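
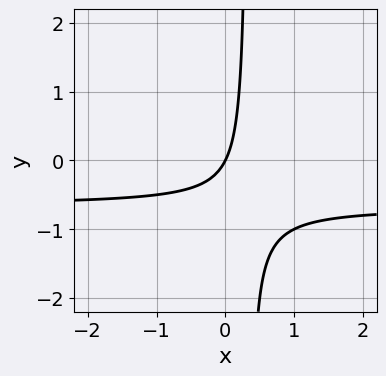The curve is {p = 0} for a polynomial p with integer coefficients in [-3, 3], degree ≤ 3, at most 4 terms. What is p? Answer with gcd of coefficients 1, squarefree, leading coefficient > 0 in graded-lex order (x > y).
3*x*y + 2*x - y

The degree is 2 — the shape is more complex than any degree-1 curve.
From the visible intercepts: it crosses the x-axis at the gridline x = 0; it meets the y-axis at y = 0 (among the integer gridlines).
Together with the visible shape, these determine p as stated.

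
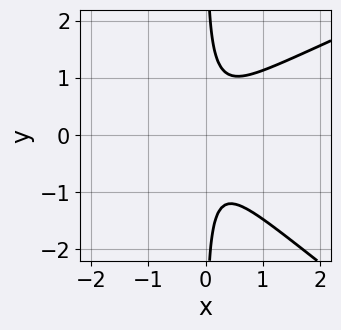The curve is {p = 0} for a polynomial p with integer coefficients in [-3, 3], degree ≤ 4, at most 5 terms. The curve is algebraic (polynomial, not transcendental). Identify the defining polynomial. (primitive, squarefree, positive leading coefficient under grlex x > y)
First, deg p = 3. The shape is more complex than any degree-2 curve.
Then, against the integer gridlines: it misses every integer gridline on the y-axis; the curve avoids every integer x-axis point in the box.
Finally, matching integer coefficients to the picture gives p.

x^3 - x^2*y - 3*x*y^2 + 3*x^2 + 1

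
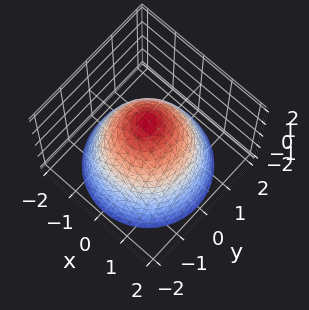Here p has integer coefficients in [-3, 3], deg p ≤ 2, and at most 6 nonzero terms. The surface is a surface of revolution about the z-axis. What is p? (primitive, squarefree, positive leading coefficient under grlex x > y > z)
(a) deg p = 2. No degree-1 surface has this shape.
(b) Symmetry: the z-axis is an axis of rotation, so x and y enter only as x² + y².
(c) Against the integer gridlines: a circular section at z = 1 has radius between 0 and 1.
(d) The integer polynomial consistent with all of this is the stated p.

2*x^2 + 2*y^2 + 2*z - 3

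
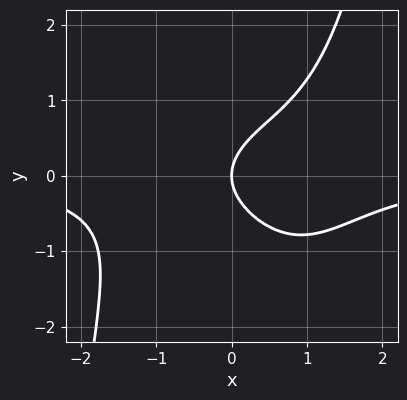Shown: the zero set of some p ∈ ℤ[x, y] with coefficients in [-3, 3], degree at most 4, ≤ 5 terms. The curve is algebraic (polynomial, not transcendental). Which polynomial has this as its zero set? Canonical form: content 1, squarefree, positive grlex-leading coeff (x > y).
1. The degree is 4 — the shape is more complex than any degree-3 curve.
2. From the visible intercepts: one y-axis crossing is at y = 0; it crosses the x-axis at the gridline x = 0.
3. Putting this together gives p.

x^3*y - 2*y^2 + 2*x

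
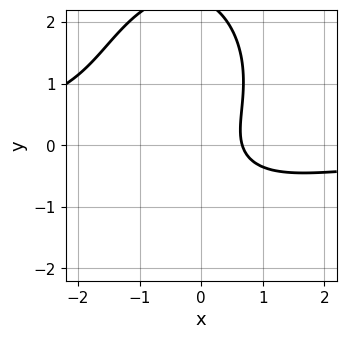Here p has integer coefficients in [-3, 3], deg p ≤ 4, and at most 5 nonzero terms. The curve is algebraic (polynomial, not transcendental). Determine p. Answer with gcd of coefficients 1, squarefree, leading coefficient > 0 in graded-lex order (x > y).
2*x^2*y + y^3 - 2*y^2 + 3*x - 2

First, degree: no degree-2 curve has this shape, so deg p = 3.
Next, against the integer gridlines: the curve avoids every integer y-axis point in the box.
Finally, putting this together gives p.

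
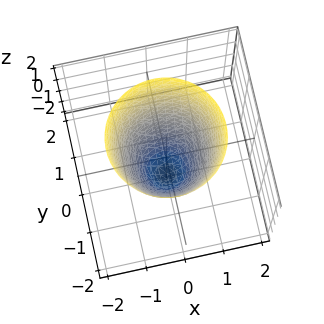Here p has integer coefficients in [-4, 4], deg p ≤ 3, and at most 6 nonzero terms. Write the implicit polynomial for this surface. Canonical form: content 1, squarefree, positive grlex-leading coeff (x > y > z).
2*x^2 + 2*y^2 - z - 2

(a) The degree is 2 — a generic line meets the surface in up to 2 points.
(b) Symmetries: the surface is invariant under rotation about z: p = q(x² + y², z).
(c) From the axis intercepts and sections: the y-axis gridline crossings are at y ∈ {-1, 1}; among the integer gridlines, it crosses the x-axis at x ∈ {-1, 1}; it crosses the z-axis at the gridline z = -2.
(d) These observations pin down the coefficients.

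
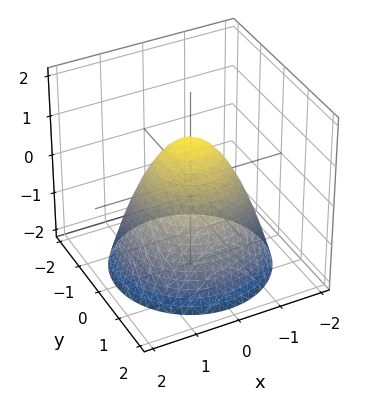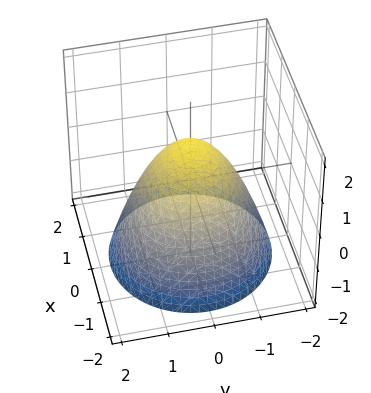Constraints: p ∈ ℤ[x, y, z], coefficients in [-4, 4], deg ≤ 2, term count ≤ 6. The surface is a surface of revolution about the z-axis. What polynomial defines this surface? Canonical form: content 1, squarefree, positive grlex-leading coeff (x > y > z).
deg p = 2. A generic line meets the surface in up to 2 points.
Symmetry: every cross-section ⟂ z is a circle, so x, y appear only via x² + y².
Observable constraints: the y-axis gridline crossings are at y ∈ {-1, 1}; the x-axis gridline crossings are at x ∈ {-1, 1}.
Solving for integer coefficients yields p as stated. Check: (0, 0, 1) on the z-axis lies on the surface, and p(0, 0, 1) = 0. ✓

x^2 + y^2 + z - 1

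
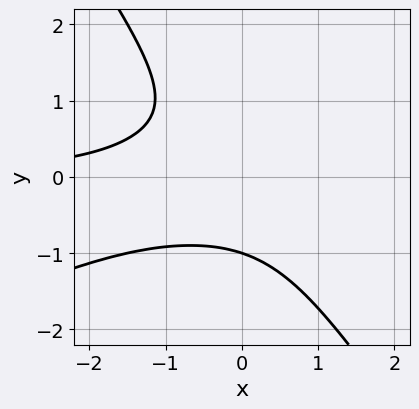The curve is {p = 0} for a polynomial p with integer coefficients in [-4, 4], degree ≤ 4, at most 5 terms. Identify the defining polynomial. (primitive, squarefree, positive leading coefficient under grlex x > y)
First, deg p = 3. The shape is more complex than any degree-2 curve.
Next, from the axis intercepts and sections: one y-axis crossing is at y = -1; no x-intercept at any integer in the box.
Finally, assembling these constraints gives the stated polynomial.

2*x^2*y - 3*x*y^2 - 3*y^3 - 3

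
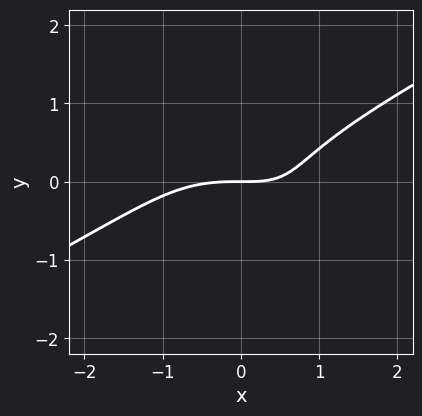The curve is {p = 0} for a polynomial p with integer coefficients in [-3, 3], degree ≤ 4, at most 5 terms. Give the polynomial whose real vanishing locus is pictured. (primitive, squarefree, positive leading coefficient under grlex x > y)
x^3 - 2*x*y^2 - 3*y^3 + 2*x*y - 3*y

Degree: the shape is more complex than any degree-2 curve, so deg p = 3.
Against the integer gridlines: it meets the x-axis at x = 0 (among the integer gridlines); it crosses the y-axis at the gridline y = 0.
Together with the visible shape, these determine p as stated.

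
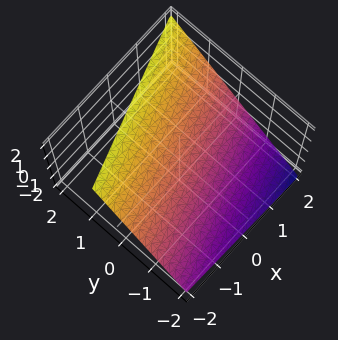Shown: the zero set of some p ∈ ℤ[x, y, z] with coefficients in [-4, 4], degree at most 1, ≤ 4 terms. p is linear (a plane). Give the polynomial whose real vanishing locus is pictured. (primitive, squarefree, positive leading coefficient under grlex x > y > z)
x - 3*y + 3*z - 2

(a) The degree is 1 — every cross-section is a straight line — this is a plane.
(b) From the visible intercepts: it meets the x-axis at x = 2 (among the integer gridlines).
(c) Matching integer coefficients to the picture gives p.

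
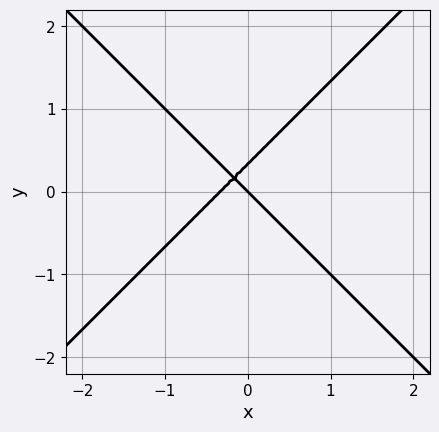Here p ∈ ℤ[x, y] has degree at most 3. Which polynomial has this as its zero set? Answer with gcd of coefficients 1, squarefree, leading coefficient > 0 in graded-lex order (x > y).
First, deg p = 2. The shape is more complex than any degree-1 curve.
Then, against the integer gridlines: it meets the x-axis at x = 0 (among the integer gridlines); it meets the y-axis at y = 0 (among the integer gridlines).
Finally, the integer polynomial consistent with all of this is the stated p.

3*x^2 - 3*y^2 + x + y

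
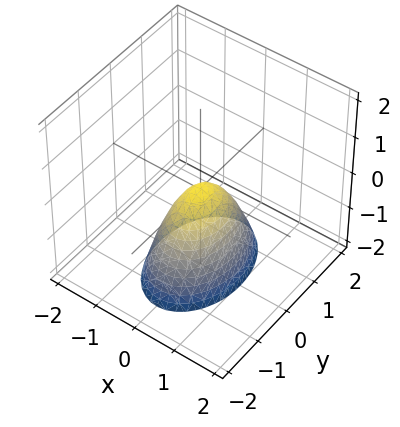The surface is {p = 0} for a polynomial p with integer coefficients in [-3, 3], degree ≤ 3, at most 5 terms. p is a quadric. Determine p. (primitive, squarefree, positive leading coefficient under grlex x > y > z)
First, the degree is 2 — a single bowl opening along one axis; a quadric.
Then, symmetries: mirror symmetry x ↦ −x ⇒ only even powers of x; the y ↦ −y reflection is a symmetry, so y appears only in even powers.
Then, reading off the gridlines: it meets the y-axis at y = 0 (among the integer gridlines); it meets the x-axis at x = 0 (among the integer gridlines).
Finally, the integer polynomial consistent with all of this is the stated p.

2*x^2 + y^2 + z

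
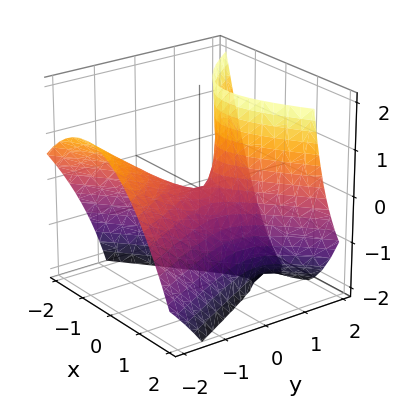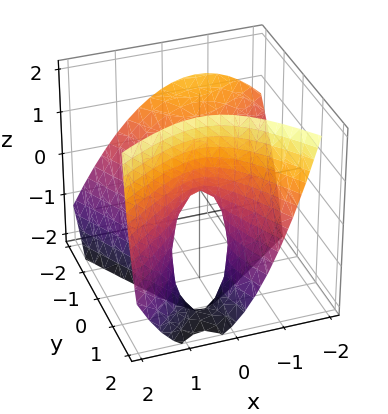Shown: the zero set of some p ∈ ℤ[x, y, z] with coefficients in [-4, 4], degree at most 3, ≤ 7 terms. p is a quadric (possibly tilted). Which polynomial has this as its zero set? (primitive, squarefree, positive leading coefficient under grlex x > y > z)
3*x^2 - 2*x*y - 2*y^2 - 3*y*z + 2*z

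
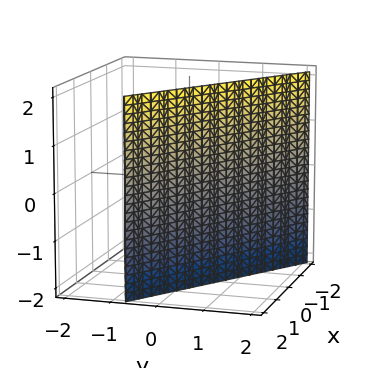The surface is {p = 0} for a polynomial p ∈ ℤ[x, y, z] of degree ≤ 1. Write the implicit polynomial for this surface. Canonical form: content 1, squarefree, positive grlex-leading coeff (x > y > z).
2*x + 3*y - 2

First, deg p = 1.
Then, from the axis intercepts and sections: it meets the x-axis at x = 1 (among the integer gridlines); the surface avoids every integer z-axis point in the box.
Finally, putting this together gives p.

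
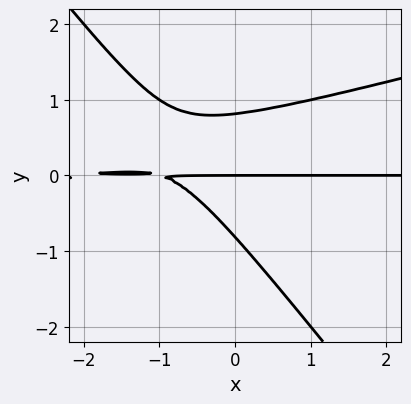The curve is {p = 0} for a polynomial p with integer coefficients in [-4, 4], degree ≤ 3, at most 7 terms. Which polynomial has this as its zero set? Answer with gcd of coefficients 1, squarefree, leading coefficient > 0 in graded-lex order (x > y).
x^2*y - 3*x*y^2 - 3*y^3 + 3*x*y + 2*y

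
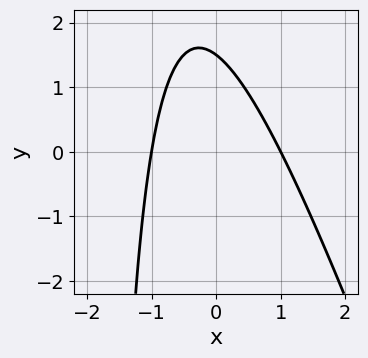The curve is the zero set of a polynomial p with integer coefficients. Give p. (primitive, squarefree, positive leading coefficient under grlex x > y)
3*x^2 + x*y + 2*y - 3

(a) The degree is 2 — the shape is more complex than any degree-1 curve.
(b) Against the integer gridlines: the x-axis gridline crossings are at x ∈ {-1, 1}.
(c) The integer polynomial consistent with all of this is the stated p.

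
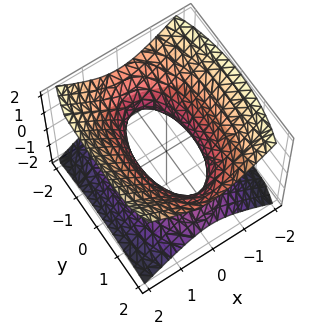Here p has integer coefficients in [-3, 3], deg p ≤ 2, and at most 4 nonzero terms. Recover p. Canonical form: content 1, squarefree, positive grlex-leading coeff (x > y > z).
3*x^2 + y^2 - 3*z^2 - 2

deg p = 2. An hourglass — one-sheet hyperboloid; a quadric.
Symmetries: mirror symmetry y ↦ −y ⇒ only even powers of y; the z ↦ −z reflection is a symmetry, so z appears only in even powers; the x ↦ −x reflection is a symmetry, so x appears only in even powers.
Against the integer gridlines: it misses every integer gridline on the z-axis.
Matching integer coefficients to the picture gives p.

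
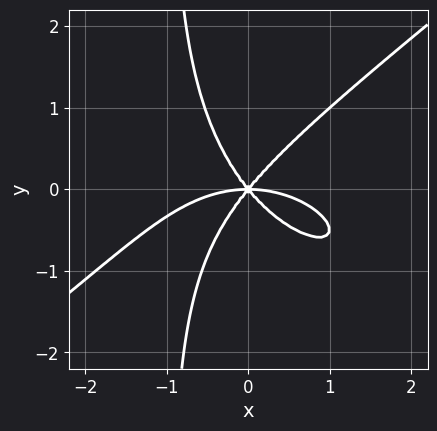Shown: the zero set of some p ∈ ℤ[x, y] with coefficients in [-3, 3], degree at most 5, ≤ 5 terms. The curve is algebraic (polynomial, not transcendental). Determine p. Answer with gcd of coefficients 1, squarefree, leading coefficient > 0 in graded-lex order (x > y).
x^4 - 2*x*y^3 + 3*x^2*y - 2*y^3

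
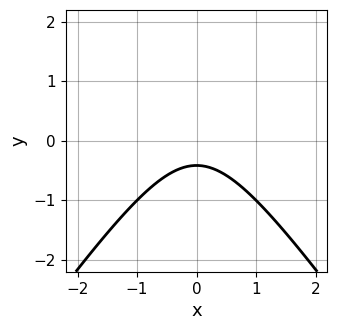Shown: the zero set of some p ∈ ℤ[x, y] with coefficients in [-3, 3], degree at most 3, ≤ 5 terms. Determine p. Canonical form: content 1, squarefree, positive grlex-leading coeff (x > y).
2*x^2 - y^2 + 2*y + 1

(a) Degree: the shape is more complex than any degree-1 curve, so deg p = 2.
(b) Symmetries: the x ↦ −x reflection is a symmetry, so x appears only in even powers.
(c) Against the integer gridlines: it misses every integer gridline on the x-axis.
(d) Together with the visible shape, these determine p as stated.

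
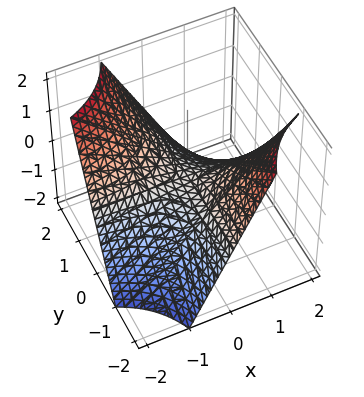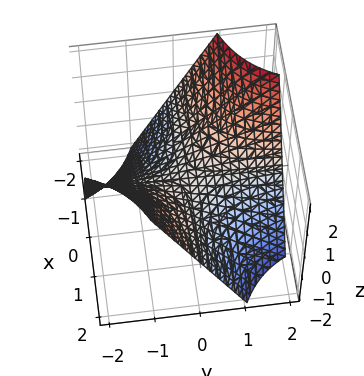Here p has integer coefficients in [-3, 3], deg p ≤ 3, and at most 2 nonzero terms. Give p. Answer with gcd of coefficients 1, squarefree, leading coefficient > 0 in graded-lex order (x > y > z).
x*y + z

(a) Degree: a saddle surface; a quadric, so deg p = 2.
(b) From the visible intercepts: every point of the x-axis in the box is on the surface; one z-axis crossing is at z = 0; the visible y-axis segment lies entirely on the surface.
(c) Putting this together gives p.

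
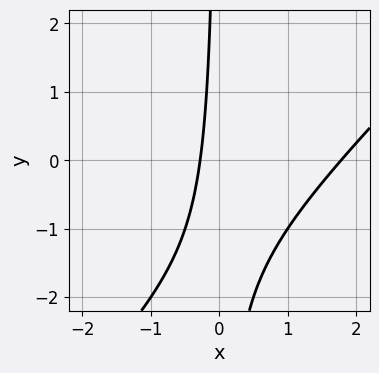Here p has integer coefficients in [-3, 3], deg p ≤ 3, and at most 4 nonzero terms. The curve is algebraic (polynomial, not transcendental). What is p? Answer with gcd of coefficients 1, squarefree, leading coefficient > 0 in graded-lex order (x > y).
First, degree: the shape is more complex than any degree-1 curve, so deg p = 2.
Then, reading off the gridlines: it misses every integer gridline on the y-axis.
Finally, fitting integer coefficients to these (and the overall shape) gives p.

2*x^2 - 2*x*y - 3*x - 1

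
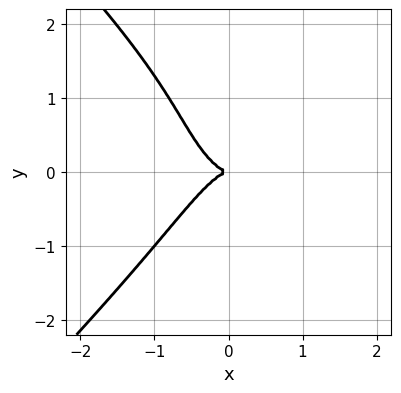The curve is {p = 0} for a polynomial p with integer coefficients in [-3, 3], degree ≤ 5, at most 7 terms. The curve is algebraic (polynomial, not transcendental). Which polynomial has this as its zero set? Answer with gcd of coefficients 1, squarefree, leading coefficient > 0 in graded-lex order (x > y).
x^4 - y^4 - 3*x^3 + y^3 - 2*y^2

deg p = 4. The shape is more complex than any degree-3 curve.
From the axis intercepts and sections: it meets the y-axis at y = 0 (among the integer gridlines); it meets the x-axis at x = 0 (among the integer gridlines).
These observations pin down the coefficients.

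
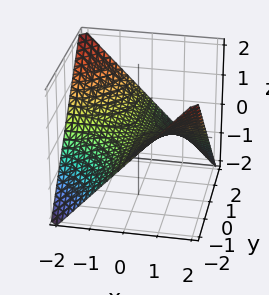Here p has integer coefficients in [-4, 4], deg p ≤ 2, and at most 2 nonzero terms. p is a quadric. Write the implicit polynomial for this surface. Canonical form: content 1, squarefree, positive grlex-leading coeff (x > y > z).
The degree is 2 — a hyperbolic paraboloid; a quadric.
From the axis intercepts and sections: it crosses the z-axis at the gridline z = 0; every point of the y-axis in the box is on the surface.
Putting this together gives p. Check: (2, 0, 0) on the x-axis lies on the surface, and p(2, 0, 0) = 0. ✓

x*y + 2*z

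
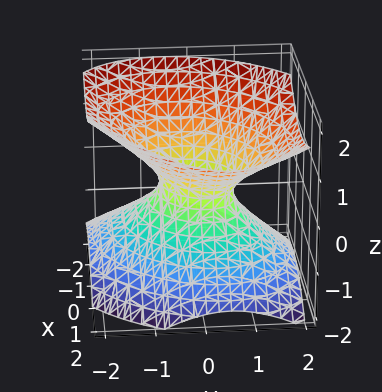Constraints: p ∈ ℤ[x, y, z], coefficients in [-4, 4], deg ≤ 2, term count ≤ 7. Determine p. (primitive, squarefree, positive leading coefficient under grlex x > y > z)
2*x^2 - x*y - x*z + 2*y^2 - 3*z^2 - 1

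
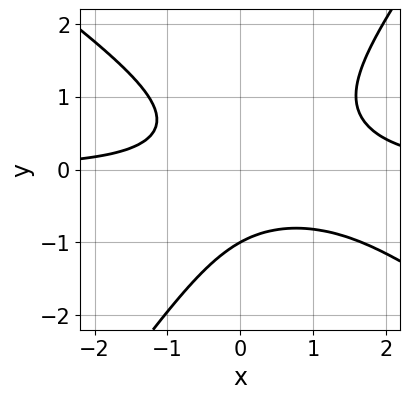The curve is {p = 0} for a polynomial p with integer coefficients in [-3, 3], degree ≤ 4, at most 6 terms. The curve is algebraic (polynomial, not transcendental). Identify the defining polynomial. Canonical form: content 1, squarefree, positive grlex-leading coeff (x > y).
3*x^2*y + 2*x*y^2 - 3*y^3 - 3*x*y - 3

First, degree: the shape is more complex than any degree-2 curve, so deg p = 3.
Next, observable constraints: one y-axis crossing is at y = -1; the curve avoids every integer x-axis point in the box.
Finally, putting this together gives p.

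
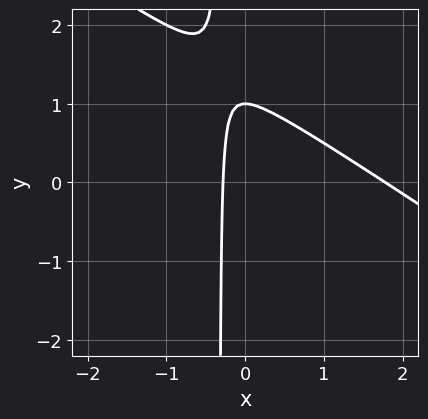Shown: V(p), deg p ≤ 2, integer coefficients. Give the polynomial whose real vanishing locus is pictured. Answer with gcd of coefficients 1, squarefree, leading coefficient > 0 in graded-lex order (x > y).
2*x^2 + 3*x*y - 3*x + y - 1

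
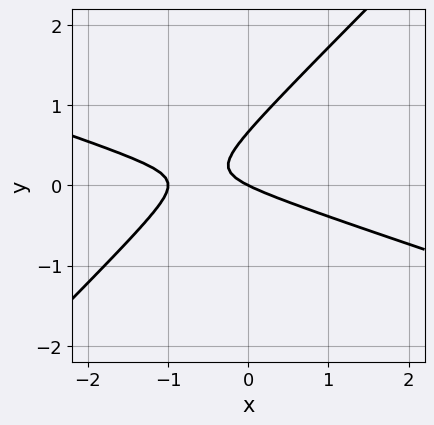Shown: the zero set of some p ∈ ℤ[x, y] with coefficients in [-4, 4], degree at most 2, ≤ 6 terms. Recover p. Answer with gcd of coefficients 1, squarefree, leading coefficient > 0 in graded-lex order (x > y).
x^2 + 2*x*y - 3*y^2 + x + 2*y

(a) deg p = 2.
(b) Observable constraints: one y-axis crossing is at y = 0; among the integer gridlines, it crosses the x-axis at x ∈ {-1, 0}.
(c) These observations pin down the coefficients.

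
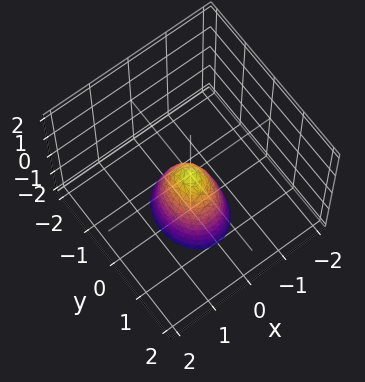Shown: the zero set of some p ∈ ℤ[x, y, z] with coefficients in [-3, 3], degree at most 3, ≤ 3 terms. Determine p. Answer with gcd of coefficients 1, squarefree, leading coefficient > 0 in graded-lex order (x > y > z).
(a) Degree: a single bowl opening along one axis; a quadric, so deg p = 2.
(b) Symmetries: mirror symmetry x ↦ −x ⇒ only even powers of x; it's symmetric under y → −y, forcing even powers of y.
(c) Observable constraints: one y-axis crossing is at y = 0; one z-axis crossing is at z = 0.
(d) Solving for integer coefficients yields p as stated.

3*x^2 + 2*y^2 + z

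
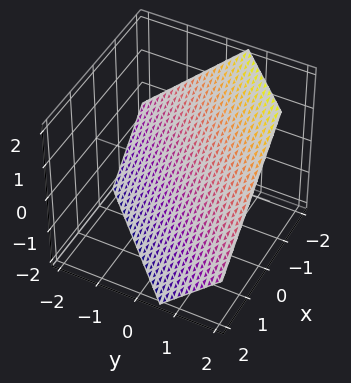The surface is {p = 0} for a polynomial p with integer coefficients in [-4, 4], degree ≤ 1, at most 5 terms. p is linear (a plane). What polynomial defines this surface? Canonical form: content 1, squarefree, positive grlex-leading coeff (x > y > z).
1. deg p = 1. Every cross-section is a straight line — this is a plane.
2. The integer polynomial consistent with all of this is the stated p.

3*x - 3*y + 3*z + 2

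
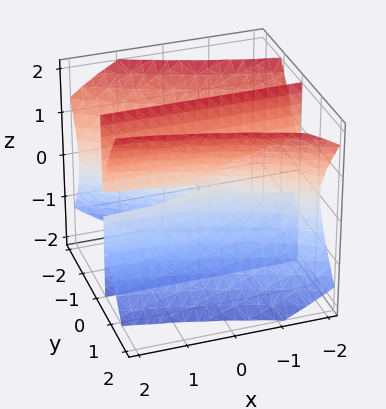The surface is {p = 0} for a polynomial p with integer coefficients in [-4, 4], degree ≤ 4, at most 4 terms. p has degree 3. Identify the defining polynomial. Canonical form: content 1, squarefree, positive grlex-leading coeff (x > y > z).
2*x*y^2 + 3*y^3 - 2*y*z^2 + y^2

First, degree: no degree-2 surface has this shape, so deg p = 3.
Then, against the integer gridlines: every point of the z-axis in the box is on the surface; every point of the x-axis in the box is on the surface.
Finally, these observations pin down the coefficients.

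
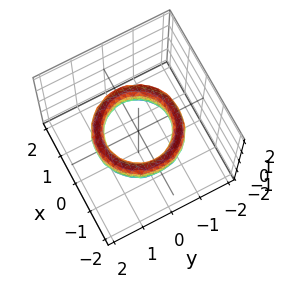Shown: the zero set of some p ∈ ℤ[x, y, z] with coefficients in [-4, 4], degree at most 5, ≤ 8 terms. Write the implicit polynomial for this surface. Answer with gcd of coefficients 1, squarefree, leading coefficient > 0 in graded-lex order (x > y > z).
First, deg p = 4. A generic line meets the surface in up to 4 points.
Then, by symmetry, the z-axis is an axis of rotation, so x and y enter only as x² + y².
Then, from the axis intercepts and sections: the y-axis gridline crossings are at y ∈ {-1, 1}; no z-intercept at any integer in the box; a circular section at z = 0 has radius exactly 1.
Finally, fitting integer coefficients to these (and the overall shape) gives p. Check: (1, 0, 0) on the x-axis lies on the surface, and p(1, 0, 0) = 0. ✓

x^4 + 2*x^2*y^2 + y^4 - 3*x^2 - 3*y^2 + z^2 + 2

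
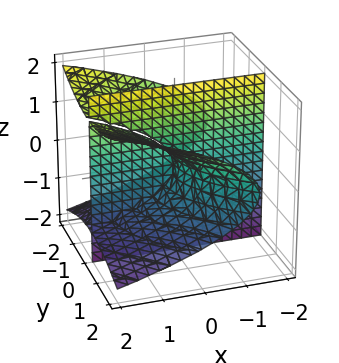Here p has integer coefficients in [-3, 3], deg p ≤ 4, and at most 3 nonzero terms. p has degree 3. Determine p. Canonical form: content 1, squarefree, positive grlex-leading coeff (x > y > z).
First, the picture has 2 separate pieces. They look like related sheets of one shape, so recover p as a whole.
Then, the degree is 3 — the shape is more complex than any degree-2 surface.
Then, reading off the gridlines: the visible z-axis segment lies entirely on the surface; one y-axis crossing is at y = 0; the visible x-axis segment lies entirely on the surface.
Finally, the integer polynomial consistent with all of this is the stated p.

y^3 - 3*y*z^2 + 3*x*y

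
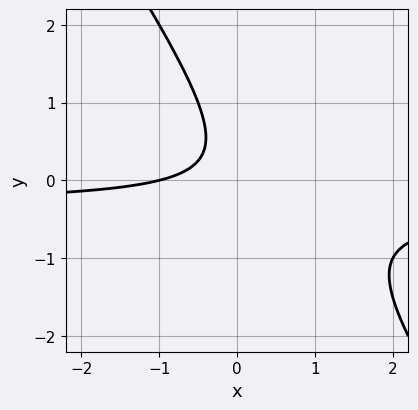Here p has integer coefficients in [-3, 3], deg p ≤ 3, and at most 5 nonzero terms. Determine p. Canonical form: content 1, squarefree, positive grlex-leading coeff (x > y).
3*x*y + 2*y^2 + x - y + 1

(a) Degree: no degree-1 curve has this shape, so deg p = 2.
(b) Against the integer gridlines: it crosses the x-axis at the gridline x = -1; no y-intercept at any integer in the box.
(c) Together with the visible shape, these determine p as stated.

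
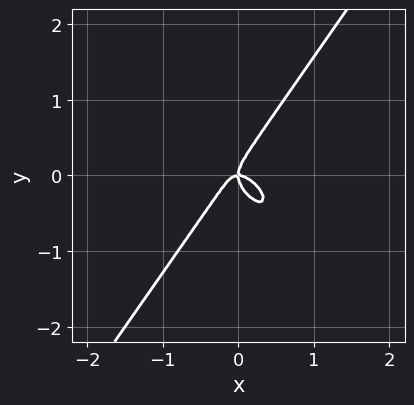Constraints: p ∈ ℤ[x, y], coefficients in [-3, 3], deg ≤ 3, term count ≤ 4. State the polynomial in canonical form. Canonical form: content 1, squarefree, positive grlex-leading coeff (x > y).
(a) Degree: a generic line meets the curve in up to 3 points, so deg p = 3.
(b) Checking where it meets the axes: it meets the y-axis at y = 0 (among the integer gridlines); it crosses the x-axis at the gridline x = 0.
(c) Together with the visible shape, these determine p as stated.

3*x^3 + 2*x^2*y - 2*y^3 + x*y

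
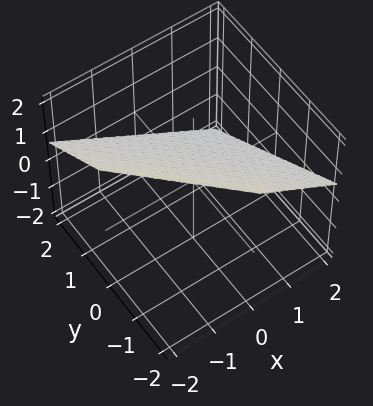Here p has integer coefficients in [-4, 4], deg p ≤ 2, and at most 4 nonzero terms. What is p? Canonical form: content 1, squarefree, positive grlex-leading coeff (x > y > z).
1. The degree is 1 — the surface is flat (a plane).
2. From the axis intercepts and sections: one x-axis crossing is at x = 1; it meets the y-axis at y = 1 (among the integer gridlines).
3. Assembling these constraints gives the stated polynomial.

2*x + 2*y + 3*z - 2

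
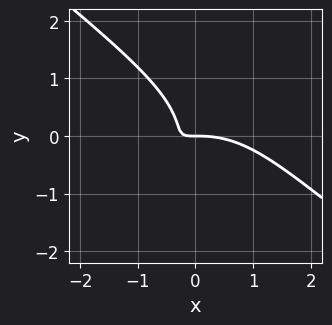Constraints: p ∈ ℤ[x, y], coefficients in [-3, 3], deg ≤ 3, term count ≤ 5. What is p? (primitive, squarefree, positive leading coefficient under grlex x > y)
x^3 + 2*y^3 + 3*x*y + y

First, degree: a generic line meets the curve in up to 3 points, so deg p = 3.
Next, from the axis intercepts and sections: it meets the y-axis at y = 0 (among the integer gridlines); it meets the x-axis at x = 0 (among the integer gridlines).
Finally, matching integer coefficients to the picture gives p.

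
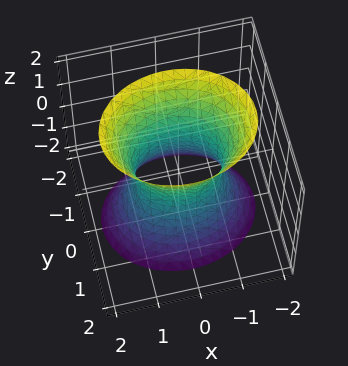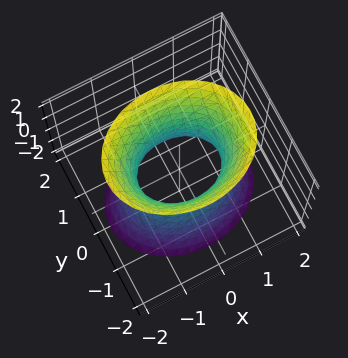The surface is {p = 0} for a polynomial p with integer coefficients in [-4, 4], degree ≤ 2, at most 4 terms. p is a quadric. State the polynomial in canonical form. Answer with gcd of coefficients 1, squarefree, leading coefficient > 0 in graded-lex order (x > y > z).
2*x^2 + 3*y^2 - z^2 - 2

(a) Degree: an hourglass — one-sheet hyperboloid; a quadric, so deg p = 2.
(b) Symmetries: mirror symmetry x ↦ −x ⇒ only even powers of x; the z ↦ −z reflection is a symmetry, so z appears only in even powers; the y ↦ −y reflection is a symmetry, so y appears only in even powers.
(c) From the axis intercepts and sections: the x-axis gridline crossings are at x ∈ {-1, 1}; the surface avoids every integer z-axis point in the box.
(d) Putting this together gives p.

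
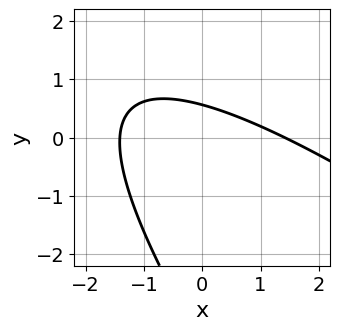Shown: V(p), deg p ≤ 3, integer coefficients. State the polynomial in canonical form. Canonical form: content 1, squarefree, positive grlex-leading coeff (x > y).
x^2 + 2*x*y + y^2 + 3*y - 2

1. The degree is 2 — a generic line meets the curve in up to 2 points.
2. Putting this together gives p.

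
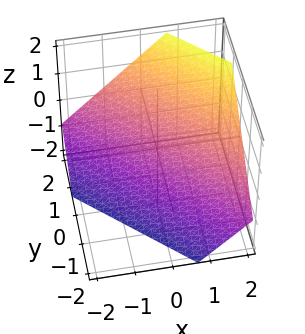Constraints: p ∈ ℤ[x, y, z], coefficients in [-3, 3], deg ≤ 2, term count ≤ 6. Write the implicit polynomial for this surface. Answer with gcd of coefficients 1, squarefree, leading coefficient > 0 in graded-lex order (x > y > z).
First, deg p = 1.
Finally, matching integer coefficients to the picture gives p.

3*x + 3*y - 3*z - 2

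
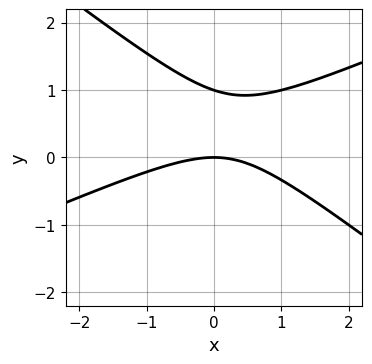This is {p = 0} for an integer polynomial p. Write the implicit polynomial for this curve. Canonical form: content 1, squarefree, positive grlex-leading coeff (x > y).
x^2 - x*y - 3*y^2 + 3*y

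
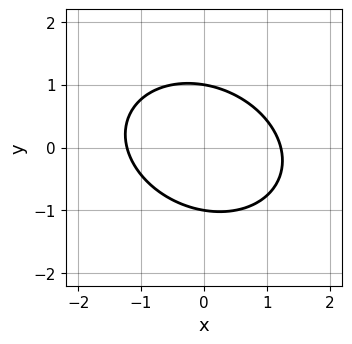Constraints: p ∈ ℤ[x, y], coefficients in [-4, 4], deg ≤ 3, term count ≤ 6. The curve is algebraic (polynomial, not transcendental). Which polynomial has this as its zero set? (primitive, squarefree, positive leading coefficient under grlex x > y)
1. The degree is 2 — no degree-1 curve has this shape.
2. Reading off the gridlines: among the integer gridlines, it crosses the y-axis at y ∈ {-1, 1}.
3. Solving for integer coefficients yields p as stated.

2*x^2 + x*y + 3*y^2 - 3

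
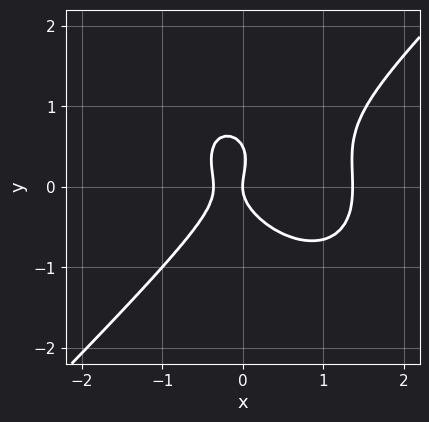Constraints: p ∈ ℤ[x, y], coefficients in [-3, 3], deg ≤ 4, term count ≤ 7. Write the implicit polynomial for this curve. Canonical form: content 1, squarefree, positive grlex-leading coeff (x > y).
2*x^3 - 2*y^3 - 2*x^2 + y^2 - x

deg p = 3. A generic line meets the curve in up to 3 points.
Reading off the gridlines: one x-axis crossing is at x = 0; one y-axis crossing is at y = 0.
Fitting integer coefficients to these (and the overall shape) gives p.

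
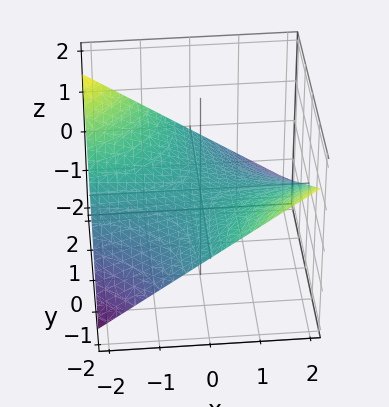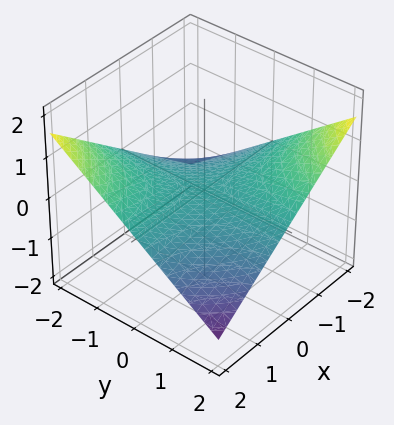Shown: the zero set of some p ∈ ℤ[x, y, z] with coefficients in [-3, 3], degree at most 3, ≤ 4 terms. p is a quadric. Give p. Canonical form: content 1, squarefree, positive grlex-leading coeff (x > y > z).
1. deg p = 2. A saddle surface; a quadric.
2. Reading off the gridlines: every point of the x-axis in the box is on the surface; the visible y-axis segment lies entirely on the surface; it meets the z-axis at z = 0 (among the integer gridlines).
3. Putting this together gives p.

x*y + 3*z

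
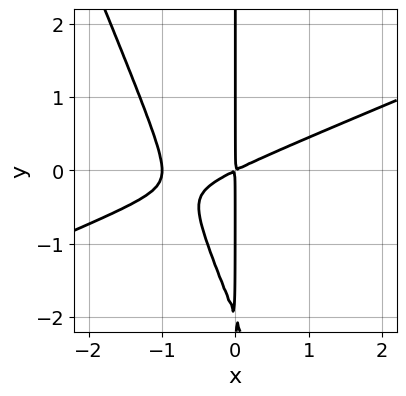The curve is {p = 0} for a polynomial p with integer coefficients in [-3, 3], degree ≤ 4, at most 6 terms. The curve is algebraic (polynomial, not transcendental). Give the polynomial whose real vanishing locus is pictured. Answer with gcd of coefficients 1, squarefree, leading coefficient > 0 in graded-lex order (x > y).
x^3 - 2*x^2*y - x*y^2 + x^2 - 2*x*y

Degree: the shape is more complex than any degree-2 curve, so deg p = 3.
Checking where it meets the axes: the visible y-axis segment lies entirely on the curve; it meets the x-axis at x = -1 (among the integer gridlines).
These observations pin down the coefficients.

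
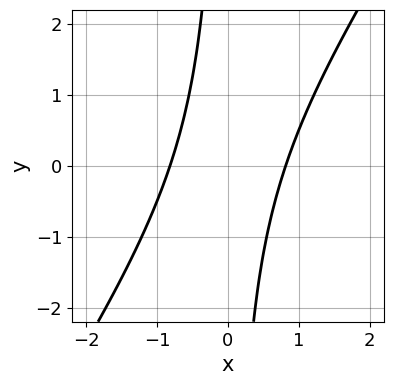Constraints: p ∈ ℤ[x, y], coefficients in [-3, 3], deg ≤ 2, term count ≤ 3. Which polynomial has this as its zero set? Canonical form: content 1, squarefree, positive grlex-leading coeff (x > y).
3*x^2 - 2*x*y - 2

(a) The degree is 2 — the shape is more complex than any degree-1 curve.
(b) Against the integer gridlines: it misses every integer gridline on the y-axis.
(c) Fitting integer coefficients to these (and the overall shape) gives p.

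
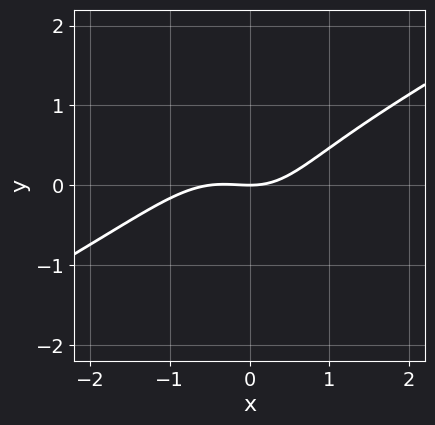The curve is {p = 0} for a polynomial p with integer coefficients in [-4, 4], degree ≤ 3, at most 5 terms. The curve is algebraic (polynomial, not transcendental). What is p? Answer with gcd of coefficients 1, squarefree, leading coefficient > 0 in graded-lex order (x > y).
2*x^3 - 3*x^2*y - 2*y^3 + x^2 - 3*y

First, the degree is 3 — a generic line meets the curve in up to 3 points.
Then, reading off the gridlines: one y-axis crossing is at y = 0; one x-axis crossing is at x = 0.
Finally, the integer polynomial consistent with all of this is the stated p.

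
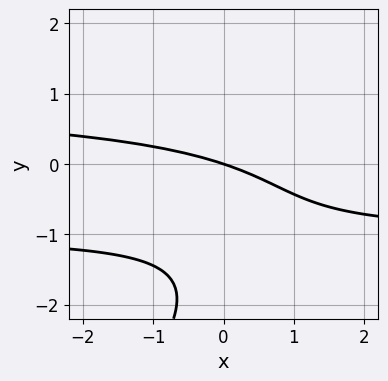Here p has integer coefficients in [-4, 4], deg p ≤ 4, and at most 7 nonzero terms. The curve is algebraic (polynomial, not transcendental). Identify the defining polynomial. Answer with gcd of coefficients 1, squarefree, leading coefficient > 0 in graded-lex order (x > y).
x*y^2 - y^3 - 3*y^2 - x - 3*y

(a) The degree is 3 — the shape is more complex than any degree-2 curve.
(b) Observable constraints: it crosses the y-axis at the gridline y = 0; it crosses the x-axis at the gridline x = 0.
(c) These observations pin down the coefficients.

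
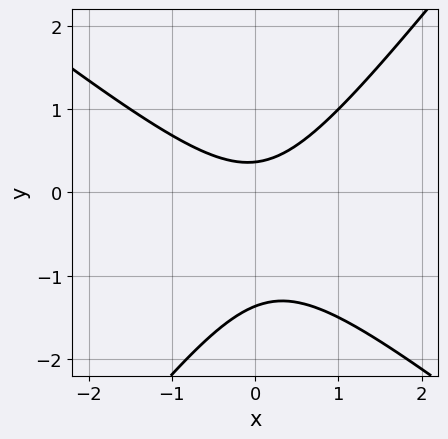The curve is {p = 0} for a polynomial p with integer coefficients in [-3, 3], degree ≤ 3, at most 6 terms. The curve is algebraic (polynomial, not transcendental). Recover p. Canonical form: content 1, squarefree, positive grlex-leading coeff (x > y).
The degree is 2 — no degree-1 curve has this shape.
Against the integer gridlines: no x-intercept at any integer in the box.
Together with the visible shape, these determine p as stated.

2*x^2 + x*y - 2*y^2 - 2*y + 1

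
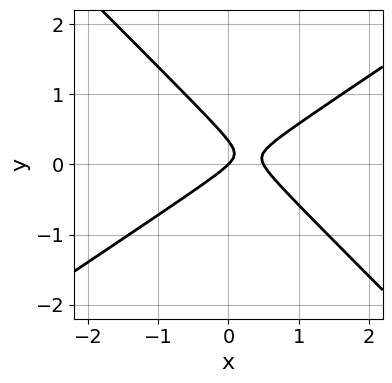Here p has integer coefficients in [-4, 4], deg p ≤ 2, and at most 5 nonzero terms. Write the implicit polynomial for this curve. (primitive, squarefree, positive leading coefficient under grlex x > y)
2*x^2 - x*y - 3*y^2 - x + y

Degree: a generic line meets the curve in up to 2 points, so deg p = 2.
Observable constraints: it crosses the x-axis at the gridline x = 0; it crosses the y-axis at the gridline y = 0.
The integer polynomial consistent with all of this is the stated p.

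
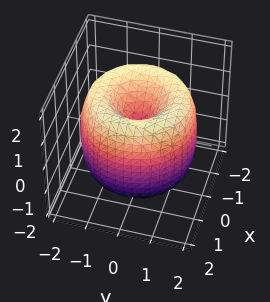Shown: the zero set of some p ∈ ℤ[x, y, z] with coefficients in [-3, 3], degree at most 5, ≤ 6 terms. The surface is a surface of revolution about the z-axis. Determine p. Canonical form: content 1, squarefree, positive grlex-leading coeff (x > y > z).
x^4 + 2*x^2*y^2 + y^4 - 3*x^2 - 3*y^2 + z^2

1. deg p = 4.
2. By symmetry, the surface is invariant under rotation about z: p = q(x² + y², z).
3. From the axis intercepts and sections: it crosses the x-axis at the gridline x = 0; it meets the y-axis at y = 0 (among the integer gridlines).
4. Assembling these constraints gives the stated polynomial.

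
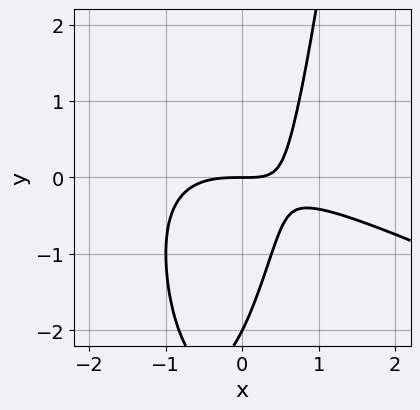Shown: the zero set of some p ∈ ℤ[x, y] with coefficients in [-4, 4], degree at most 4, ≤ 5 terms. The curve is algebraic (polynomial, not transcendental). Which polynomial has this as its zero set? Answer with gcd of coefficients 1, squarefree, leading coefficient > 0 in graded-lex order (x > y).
First, the degree is 3 — a generic line meets the curve in up to 3 points.
Next, observable constraints: among the integer gridlines, it crosses the y-axis at y ∈ {-2, 0}; it crosses the x-axis at the gridline x = 0.
Finally, assembling these constraints gives the stated polynomial.

x^3 + 2*x^2*y + 2*x*y - y^2 - 2*y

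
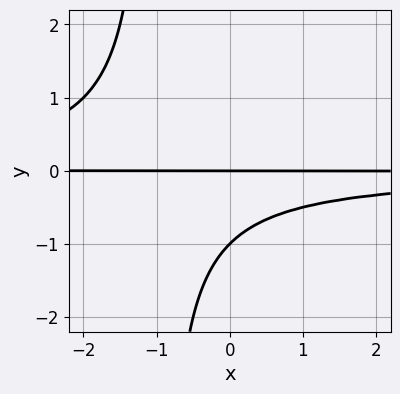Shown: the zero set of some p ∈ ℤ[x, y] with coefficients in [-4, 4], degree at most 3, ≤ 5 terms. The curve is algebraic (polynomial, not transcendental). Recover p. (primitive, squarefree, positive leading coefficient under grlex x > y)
x*y^2 + y^2 + y

1. Degree: no degree-2 curve has this shape, so deg p = 3.
2. Observable constraints: the y-axis gridline crossings are at y ∈ {-1, 0}; every point of the x-axis in the box is on the curve.
3. The integer polynomial consistent with all of this is the stated p.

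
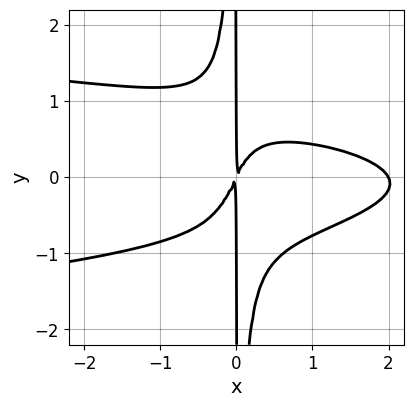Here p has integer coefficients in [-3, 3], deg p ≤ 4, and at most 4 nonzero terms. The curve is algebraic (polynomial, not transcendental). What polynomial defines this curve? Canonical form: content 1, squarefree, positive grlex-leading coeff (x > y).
Degree: a generic line meets the curve in up to 4 points, so deg p = 4.
Reading off the gridlines: it meets the x-axis at x = 2 (among the integer gridlines); every point of the y-axis in the box is on the curve.
The integer polynomial consistent with all of this is the stated p.

3*x^2*y^2 + x^3 - 2*x^2 + x*y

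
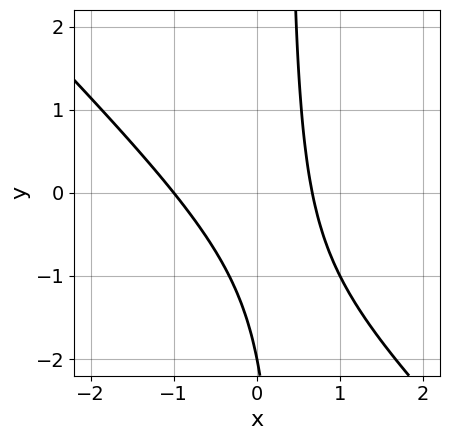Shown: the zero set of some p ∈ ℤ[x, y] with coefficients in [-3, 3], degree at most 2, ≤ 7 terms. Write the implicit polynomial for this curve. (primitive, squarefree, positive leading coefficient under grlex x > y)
Degree: the shape is more complex than any degree-1 curve, so deg p = 2.
Reading off the gridlines: one x-axis crossing is at x = -1; it meets the y-axis at y = -2 (among the integer gridlines).
Together with the visible shape, these determine p as stated.

3*x^2 + 3*x*y + x - y - 2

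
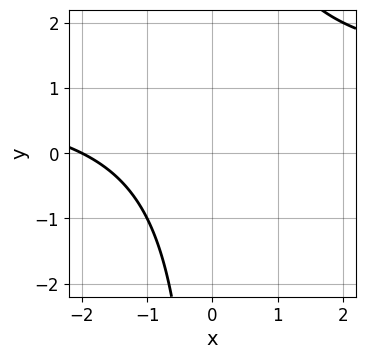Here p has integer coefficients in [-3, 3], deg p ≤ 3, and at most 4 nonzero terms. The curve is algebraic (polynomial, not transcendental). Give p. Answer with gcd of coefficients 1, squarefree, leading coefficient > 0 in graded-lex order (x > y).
x*y - x - 2

First, the degree is 2 — no degree-1 curve has this shape.
Then, checking where it meets the axes: it meets the x-axis at x = -2 (among the integer gridlines); the curve avoids every integer y-axis point in the box.
Finally, solving for integer coefficients yields p as stated.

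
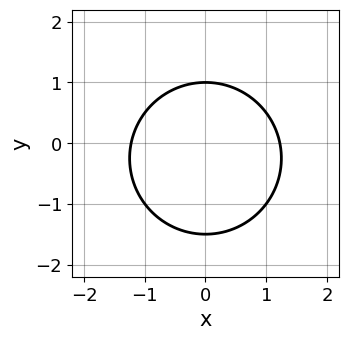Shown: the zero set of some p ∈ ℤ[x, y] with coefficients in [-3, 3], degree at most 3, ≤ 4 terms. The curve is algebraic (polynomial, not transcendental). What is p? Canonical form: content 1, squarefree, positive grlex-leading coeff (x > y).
2*x^2 + 2*y^2 + y - 3

1. deg p = 2. A generic line meets the curve in up to 2 points.
2. Symmetries: mirror symmetry x ↦ −x ⇒ only even powers of x.
3. Observable constraints: it meets the y-axis at y = 1 (among the integer gridlines).
4. Solving for integer coefficients yields p as stated.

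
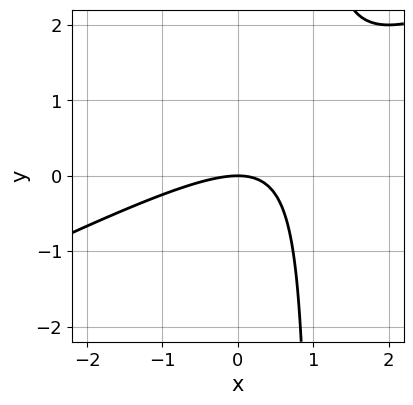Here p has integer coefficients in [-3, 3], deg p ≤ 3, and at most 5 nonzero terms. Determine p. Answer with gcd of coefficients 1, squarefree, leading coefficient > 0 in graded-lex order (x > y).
First, deg p = 2.
Next, from the axis intercepts and sections: it meets the x-axis at x = 0 (among the integer gridlines); it crosses the y-axis at the gridline y = 0.
Finally, the integer polynomial consistent with all of this is the stated p.

x^2 - 2*x*y + 2*y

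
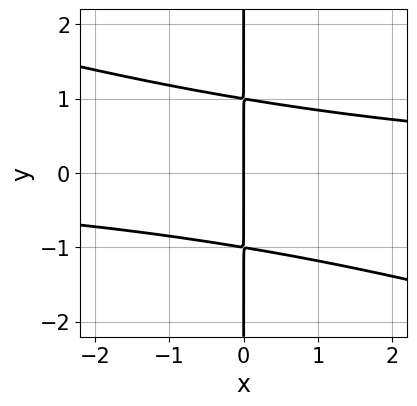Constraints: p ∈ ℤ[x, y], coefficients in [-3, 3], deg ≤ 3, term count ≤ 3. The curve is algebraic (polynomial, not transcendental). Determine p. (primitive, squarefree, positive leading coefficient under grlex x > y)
x^2*y + 3*x*y^2 - 3*x

1. deg p = 3. No degree-2 curve has this shape.
2. From the axis intercepts and sections: it meets the x-axis at x = 0 (among the integer gridlines); every point of the y-axis in the box is on the curve.
3. These observations pin down the coefficients.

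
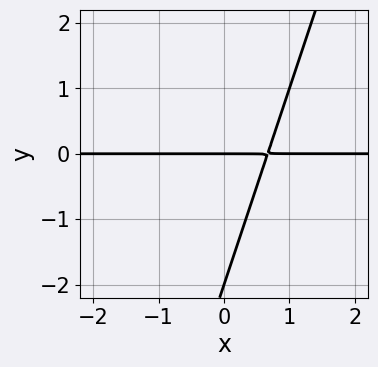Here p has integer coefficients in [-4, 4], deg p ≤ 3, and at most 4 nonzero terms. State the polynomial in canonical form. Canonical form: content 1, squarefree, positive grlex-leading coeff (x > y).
1. The degree is 2 — no degree-1 curve has this shape.
2. Observable constraints: the y-axis gridline crossings are at y ∈ {-2, 0}; every point of the x-axis in the box is on the curve.
3. Assembling these constraints gives the stated polynomial.

3*x*y - y^2 - 2*y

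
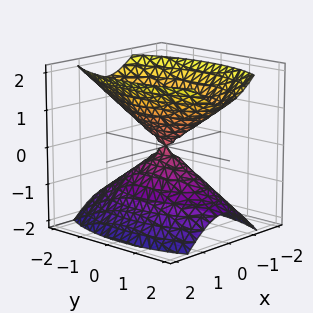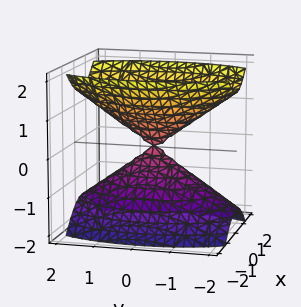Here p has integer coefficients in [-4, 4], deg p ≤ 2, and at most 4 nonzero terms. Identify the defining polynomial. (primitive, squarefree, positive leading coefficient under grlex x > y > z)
1. I count 2 distinct pieces.
2. Degree: two nappes meeting at a single point; a quadric, so deg p = 2.
3. Symmetries: it's symmetric under x → −x, forcing even powers of x; it's symmetric under z → −z, forcing even powers of z; it's symmetric under y → −y, forcing even powers of y.
4. From the visible intercepts: it meets the y-axis at y = 0 (among the integer gridlines); it crosses the x-axis at the gridline x = 0; it crosses the z-axis at the gridline z = 0.
5. The integer polynomial consistent with all of this is the stated p.

3*x^2 + y^2 - 2*z^2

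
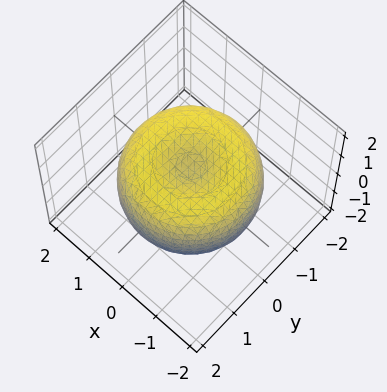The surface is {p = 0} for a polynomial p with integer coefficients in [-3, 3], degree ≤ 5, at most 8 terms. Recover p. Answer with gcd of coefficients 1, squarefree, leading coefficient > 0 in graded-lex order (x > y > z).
x^4 + 2*x^2*y^2 + y^4 - 2*x^2 - 2*y^2 + 2*z^2 - 1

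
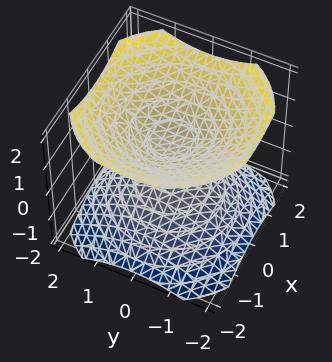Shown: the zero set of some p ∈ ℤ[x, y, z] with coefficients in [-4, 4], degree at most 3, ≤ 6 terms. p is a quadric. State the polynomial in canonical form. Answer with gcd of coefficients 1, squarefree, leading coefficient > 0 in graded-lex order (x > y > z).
2*x^2 + 2*y^2 - 3*z^2 + 1

There are 2 components.
deg p = 2.
Symmetries: the z ↦ −z reflection is a symmetry, so z appears only in even powers; the surface is invariant under rotation about z: p = q(x² + y², z).
Against the integer gridlines: the surface avoids every integer y-axis point in the box; a circular section at z = -1 has radius exactly 1; the surface avoids every integer x-axis point in the box.
Putting this together gives p.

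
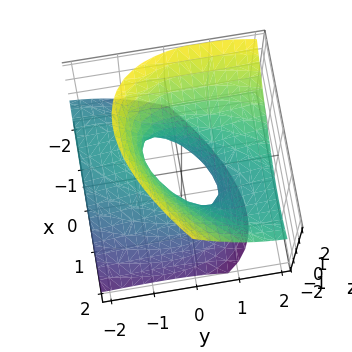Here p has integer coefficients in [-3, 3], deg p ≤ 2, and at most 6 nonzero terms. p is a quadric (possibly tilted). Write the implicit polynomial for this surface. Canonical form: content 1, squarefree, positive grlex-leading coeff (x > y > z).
2*x^2 - 2*x*y + y^2 - 3*y*z - 2*z^2 - 1

(a) Degree: the shape is more complex than any degree-1 surface, so deg p = 2.
(b) From the visible intercepts: no z-intercept at any integer in the box; among the integer gridlines, it crosses the y-axis at y ∈ {-1, 1}.
(c) Fitting integer coefficients to these (and the overall shape) gives p.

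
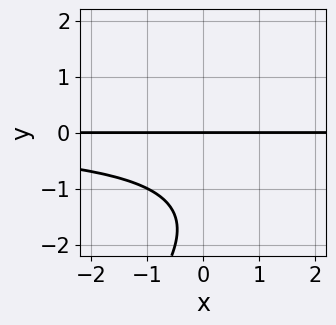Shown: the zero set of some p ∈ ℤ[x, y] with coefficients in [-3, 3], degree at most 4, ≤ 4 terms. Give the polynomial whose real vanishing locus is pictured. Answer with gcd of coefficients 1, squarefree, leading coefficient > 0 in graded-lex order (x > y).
The degree is 3 — a generic line meets the curve in up to 3 points.
Reading off the gridlines: every point of the x-axis in the box is on the curve; it meets the y-axis at y = 0 (among the integer gridlines).
Solving for integer coefficients yields p as stated.

x*y^2 - y^3 - 3*y^2 - 3*y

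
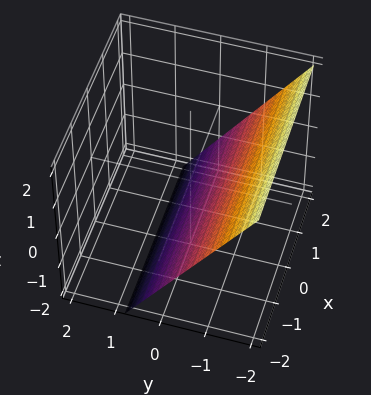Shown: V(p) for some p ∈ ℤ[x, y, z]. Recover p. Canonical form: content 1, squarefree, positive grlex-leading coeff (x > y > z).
3*y + 2*z + 2

First, degree: the surface is flat (a plane), so deg p = 1.
Then, observable constraints: it crosses the z-axis at the gridline z = -1; it misses every integer gridline on the x-axis.
Finally, matching integer coefficients to the picture gives p.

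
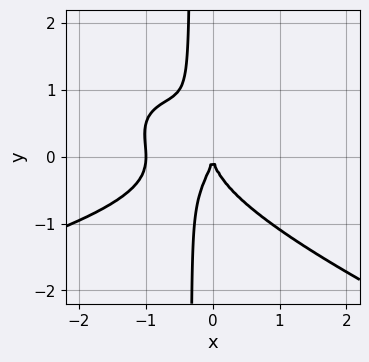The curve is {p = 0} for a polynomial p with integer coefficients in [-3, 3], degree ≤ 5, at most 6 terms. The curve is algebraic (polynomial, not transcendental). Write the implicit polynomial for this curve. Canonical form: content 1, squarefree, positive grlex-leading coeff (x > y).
x^2*y^2 + 3*x*y^3 + 2*x^3 + y^3 + 2*x^2

(a) deg p = 4.
(b) From the axis intercepts and sections: one y-axis crossing is at y = 0; among the integer gridlines, it crosses the x-axis at x ∈ {-1, 0}.
(c) Together with the visible shape, these determine p as stated.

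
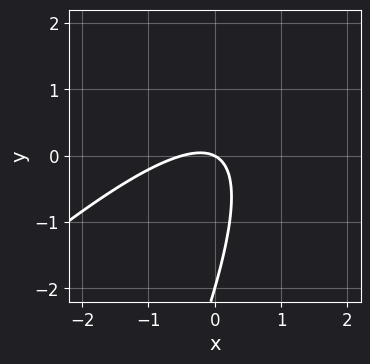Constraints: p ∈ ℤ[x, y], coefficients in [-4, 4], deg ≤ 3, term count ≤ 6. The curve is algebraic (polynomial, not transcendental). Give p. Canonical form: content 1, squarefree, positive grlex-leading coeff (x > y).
Degree: a generic line meets the curve in up to 2 points, so deg p = 2.
From the visible intercepts: one x-axis crossing is at x = 0; the y-axis gridline crossings are at y ∈ {-2, 0}.
Assembling these constraints gives the stated polynomial.

2*x^2 - 3*x*y + y^2 + x + 2*y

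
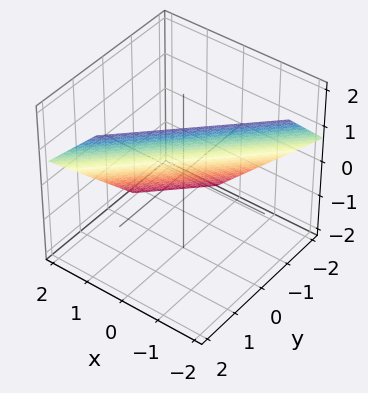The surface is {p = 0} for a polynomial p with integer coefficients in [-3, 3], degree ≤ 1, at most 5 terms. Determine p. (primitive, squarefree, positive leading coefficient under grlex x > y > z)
1. deg p = 1.
2. The integer polynomial consistent with all of this is the stated p.

3*x - 3*y + 3*z - 2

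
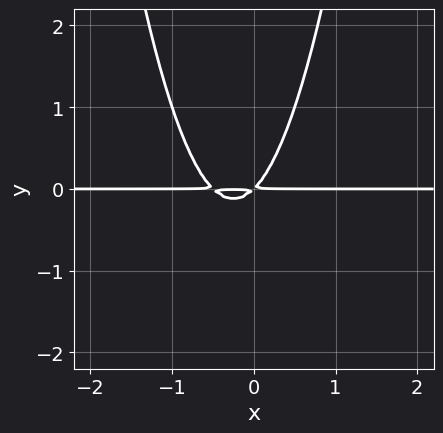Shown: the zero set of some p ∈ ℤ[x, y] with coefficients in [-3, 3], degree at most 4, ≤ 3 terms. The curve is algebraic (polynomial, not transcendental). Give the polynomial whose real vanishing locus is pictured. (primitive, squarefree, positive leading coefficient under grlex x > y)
1. The degree is 3 — no degree-2 curve has this shape.
2. From the axis intercepts and sections: the visible x-axis segment lies entirely on the curve.
3. The integer polynomial consistent with all of this is the stated p.

2*x^2*y + x*y - y^2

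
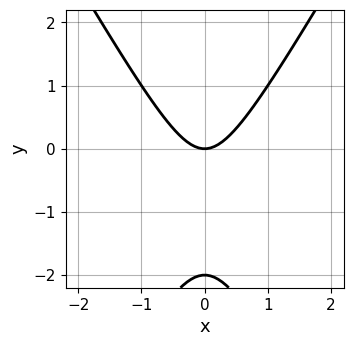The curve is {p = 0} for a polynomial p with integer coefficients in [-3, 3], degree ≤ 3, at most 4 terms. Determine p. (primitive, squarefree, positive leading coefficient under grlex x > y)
3*x^2 - y^2 - 2*y

The degree is 2 — the shape is more complex than any degree-1 curve.
Symmetries: the x ↦ −x reflection is a symmetry, so x appears only in even powers.
Observable constraints: it meets the x-axis at x = 0 (among the integer gridlines); among the integer gridlines, it crosses the y-axis at y ∈ {-2, 0}.
Assembling these constraints gives the stated polynomial.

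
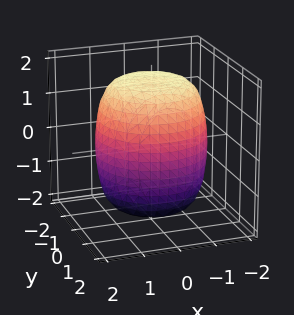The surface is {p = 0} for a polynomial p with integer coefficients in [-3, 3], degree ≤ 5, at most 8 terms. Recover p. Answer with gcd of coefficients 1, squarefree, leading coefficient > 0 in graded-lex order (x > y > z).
Degree: the shape is more complex than any degree-3 surface, so deg p = 4.
Symmetries: rotational symmetry about the z-axis ⇒ p depends on x, y only through x² + y².
Checking where it meets the axes: a circular section at z = 1 has radius between 1 and 2.
Fitting integer coefficients to these (and the overall shape) gives p.

x^4 + 2*x^2*y^2 + y^4 - x^2 - y^2 + z^2 - 3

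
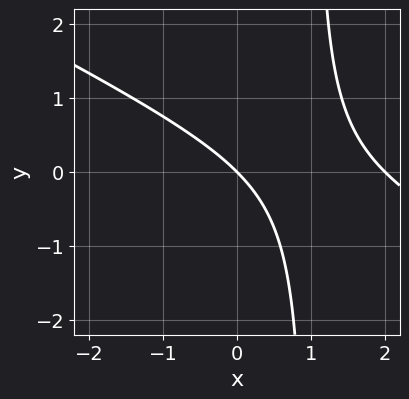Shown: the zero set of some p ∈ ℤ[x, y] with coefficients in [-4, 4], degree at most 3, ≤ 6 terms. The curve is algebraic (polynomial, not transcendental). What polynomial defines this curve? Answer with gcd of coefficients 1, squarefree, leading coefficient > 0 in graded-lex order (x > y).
Degree: the shape is more complex than any degree-1 curve, so deg p = 2.
From the axis intercepts and sections: among the integer gridlines, it crosses the x-axis at x ∈ {0, 2}; it crosses the y-axis at the gridline y = 0.
These observations pin down the coefficients.

x^2 + 2*x*y - 2*x - 2*y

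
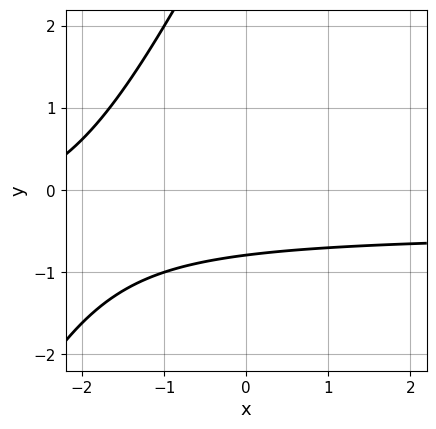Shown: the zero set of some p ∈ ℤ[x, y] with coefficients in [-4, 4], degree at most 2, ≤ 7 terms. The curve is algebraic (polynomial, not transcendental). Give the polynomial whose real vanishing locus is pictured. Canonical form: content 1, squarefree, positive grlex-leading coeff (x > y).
2*x*y - y^2 + x + 3*y + 3

First, the degree is 2 — a generic line meets the curve in up to 2 points.
Then, checking where it meets the axes: no x-intercept at any integer in the box.
Finally, assembling these constraints gives the stated polynomial.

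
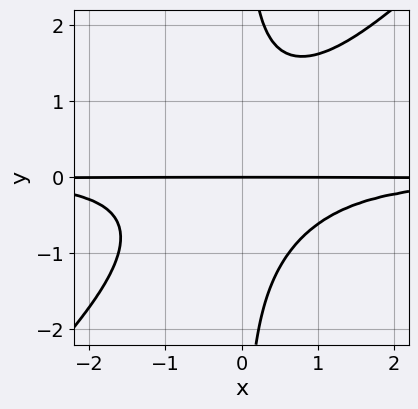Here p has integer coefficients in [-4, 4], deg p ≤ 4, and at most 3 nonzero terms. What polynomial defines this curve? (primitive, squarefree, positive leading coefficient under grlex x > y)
(a) Degree: no degree-3 curve has this shape, so deg p = 4.
(b) Checking where it meets the axes: one y-axis crossing is at y = 0; every point of the x-axis in the box is on the curve.
(c) The integer polynomial consistent with all of this is the stated p.

x^2*y^2 - x*y^3 + y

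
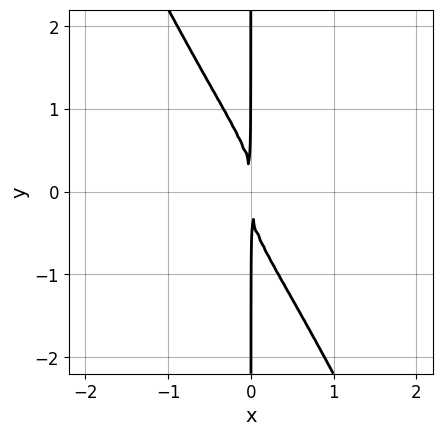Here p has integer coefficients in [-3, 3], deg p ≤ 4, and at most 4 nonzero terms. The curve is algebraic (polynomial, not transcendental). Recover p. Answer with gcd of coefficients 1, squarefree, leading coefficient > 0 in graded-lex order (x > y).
2*x^2*y^2 + x*y^3 + x^2

Degree: no degree-3 curve has this shape, so deg p = 4.
From the visible intercepts: every point of the y-axis in the box is on the curve.
The integer polynomial consistent with all of this is the stated p.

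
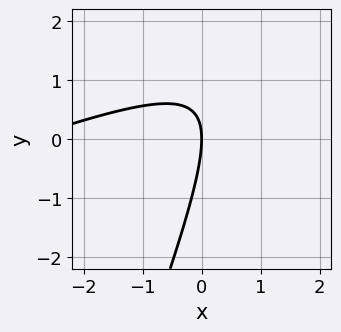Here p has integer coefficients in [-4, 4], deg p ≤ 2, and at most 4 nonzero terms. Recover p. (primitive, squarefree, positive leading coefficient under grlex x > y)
x^2 - 3*x*y + y^2 + 3*x

1. deg p = 2. A generic line meets the curve in up to 2 points.
2. From the visible intercepts: it crosses the x-axis at the gridline x = 0; it crosses the y-axis at the gridline y = 0.
3. Fitting integer coefficients to these (and the overall shape) gives p.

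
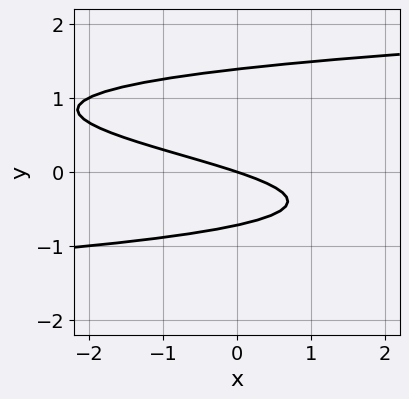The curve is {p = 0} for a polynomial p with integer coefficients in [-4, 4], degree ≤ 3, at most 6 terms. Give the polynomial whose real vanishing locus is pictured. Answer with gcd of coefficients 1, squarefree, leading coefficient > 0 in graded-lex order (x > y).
First, the degree is 3 — a generic line meets the curve in up to 3 points.
Next, against the integer gridlines: it crosses the x-axis at the gridline x = 0; it meets the y-axis at y = 0 (among the integer gridlines).
Finally, these observations pin down the coefficients.

3*y^3 - 2*y^2 - x - 3*y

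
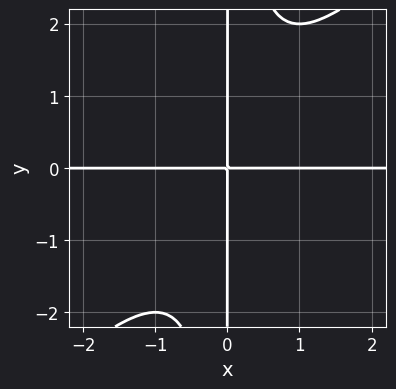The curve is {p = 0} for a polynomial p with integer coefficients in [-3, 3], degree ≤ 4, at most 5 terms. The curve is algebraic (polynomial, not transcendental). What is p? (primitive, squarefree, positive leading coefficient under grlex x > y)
x^3*y - x^2*y^2 + x*y

1. The degree is 4 — no degree-3 curve has this shape.
2. Reading off the gridlines: the visible y-axis segment lies entirely on the curve; the visible x-axis segment lies entirely on the curve.
3. Matching integer coefficients to the picture gives p.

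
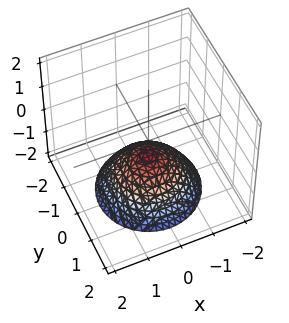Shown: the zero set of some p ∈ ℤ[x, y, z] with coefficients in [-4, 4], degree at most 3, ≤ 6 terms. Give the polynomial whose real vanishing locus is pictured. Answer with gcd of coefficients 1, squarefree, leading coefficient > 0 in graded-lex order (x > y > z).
The degree is 2 — no degree-1 surface has this shape.
Symmetries: the surface is invariant under rotation about z: p = q(x² + y², z).
From the visible intercepts: no x-intercept at any integer in the box; no y-intercept at any integer in the box.
Fitting integer coefficients to these (and the overall shape) gives p.

2*x^2 + 2*y^2 + 3*z + 2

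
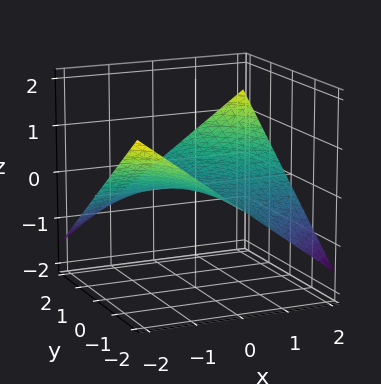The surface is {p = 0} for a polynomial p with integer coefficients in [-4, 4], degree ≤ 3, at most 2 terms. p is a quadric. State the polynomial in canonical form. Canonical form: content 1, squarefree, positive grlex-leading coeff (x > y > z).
The degree is 2 — a saddle surface; a quadric.
Observable constraints: the visible y-axis segment lies entirely on the surface; the visible x-axis segment lies entirely on the surface; one z-axis crossing is at z = 0.
These observations pin down the coefficients.

x*y - 3*z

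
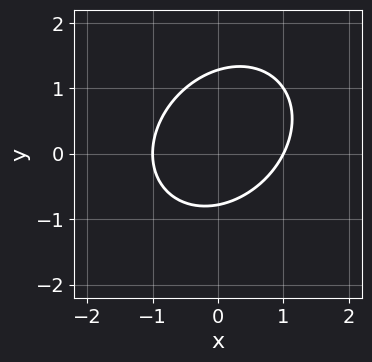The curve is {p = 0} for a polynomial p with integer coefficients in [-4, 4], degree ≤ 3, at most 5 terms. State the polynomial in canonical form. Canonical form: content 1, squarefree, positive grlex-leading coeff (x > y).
(a) The degree is 2 — a generic line meets the curve in up to 2 points.
(b) Against the integer gridlines: among the integer gridlines, it crosses the x-axis at x ∈ {-1, 1}.
(c) Solving for integer coefficients yields p as stated.

2*x^2 - x*y + 2*y^2 - y - 2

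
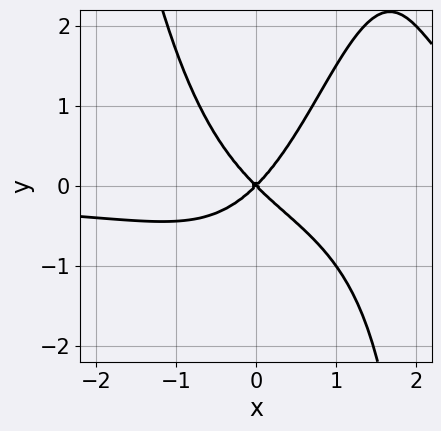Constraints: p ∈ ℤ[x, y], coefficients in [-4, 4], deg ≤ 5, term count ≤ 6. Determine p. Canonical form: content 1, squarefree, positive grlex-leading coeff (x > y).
2*x^3*y - 3*x^2*y - x*y^2 - 3*x^2 + 3*y^2

(a) deg p = 4.
(b) From the visible intercepts: it meets the y-axis at y = 0 (among the integer gridlines); it crosses the x-axis at the gridline x = 0.
(c) Assembling these constraints gives the stated polynomial.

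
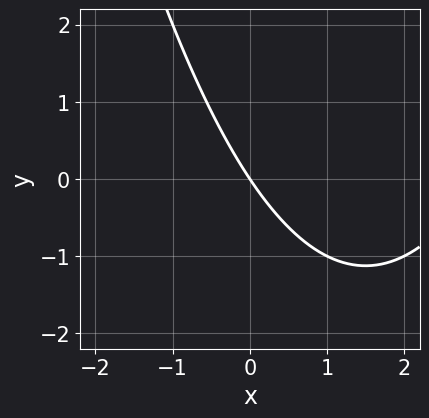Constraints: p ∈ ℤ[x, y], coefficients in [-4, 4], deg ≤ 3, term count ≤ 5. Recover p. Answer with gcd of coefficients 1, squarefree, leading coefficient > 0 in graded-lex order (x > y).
x^2 - 3*x - 2*y

(a) Degree: the shape is more complex than any degree-1 curve, so deg p = 2.
(b) From the visible intercepts: it meets the y-axis at y = 0 (among the integer gridlines); it meets the x-axis at x = 0 (among the integer gridlines).
(c) Assembling these constraints gives the stated polynomial.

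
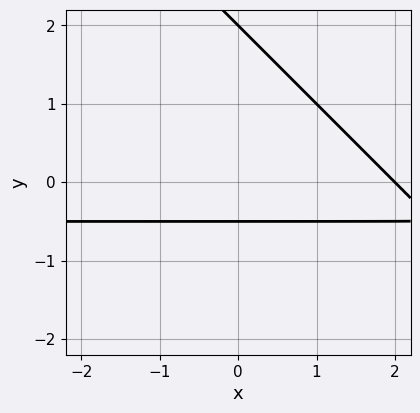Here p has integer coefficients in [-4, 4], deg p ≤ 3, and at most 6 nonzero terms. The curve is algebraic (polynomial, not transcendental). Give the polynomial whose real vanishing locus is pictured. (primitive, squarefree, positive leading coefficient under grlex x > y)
2*x*y + 2*y^2 + x - 3*y - 2

(a) deg p = 2. A generic line meets the curve in up to 2 points.
(b) From the visible intercepts: it crosses the x-axis at the gridline x = 2; one y-axis crossing is at y = 2.
(c) Putting this together gives p.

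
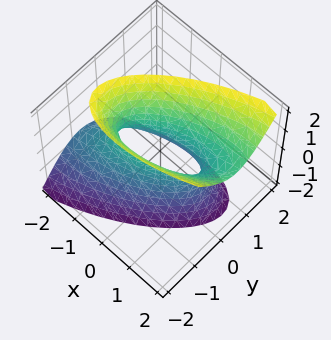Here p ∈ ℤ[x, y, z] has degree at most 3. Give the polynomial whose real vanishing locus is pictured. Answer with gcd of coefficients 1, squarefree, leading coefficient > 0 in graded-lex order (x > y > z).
1. The degree is 2 — a generic line meets the surface in up to 2 points.
2. Checking where it meets the axes: among the integer gridlines, it crosses the x-axis at x ∈ {-1, 1}; it misses every integer gridline on the z-axis.
3. Solving for integer coefficients yields p as stated.

x^2 - 2*x*y - x*z + 3*y^2 - z^2 - 1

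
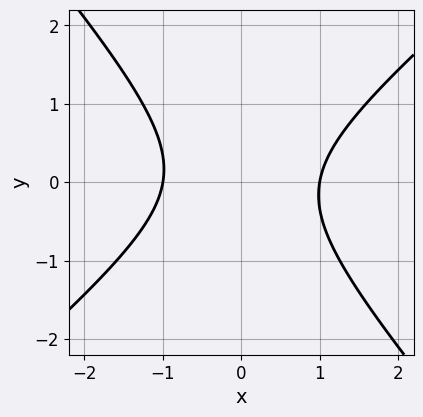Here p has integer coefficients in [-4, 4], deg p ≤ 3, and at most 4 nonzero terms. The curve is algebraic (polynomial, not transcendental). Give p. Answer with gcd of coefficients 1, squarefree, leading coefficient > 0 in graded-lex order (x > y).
3*x^2 - x*y - 3*y^2 - 3

The degree is 2 — no degree-1 curve has this shape.
From the axis intercepts and sections: among the integer gridlines, it crosses the x-axis at x ∈ {-1, 1}; no y-intercept at any integer in the box.
Putting this together gives p.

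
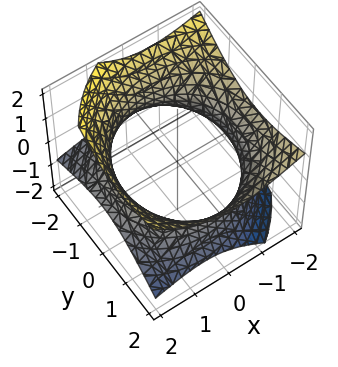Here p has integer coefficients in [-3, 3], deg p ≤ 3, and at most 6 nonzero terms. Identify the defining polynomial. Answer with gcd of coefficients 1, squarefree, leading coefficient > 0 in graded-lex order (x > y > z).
x^2 + x*z + y^2 - y*z - 2*z^2 - 3

(a) Degree: the shape is more complex than any degree-1 surface, so deg p = 2.
(b) Against the integer gridlines: the surface avoids every integer z-axis point in the box.
(c) Solving for integer coefficients yields p as stated.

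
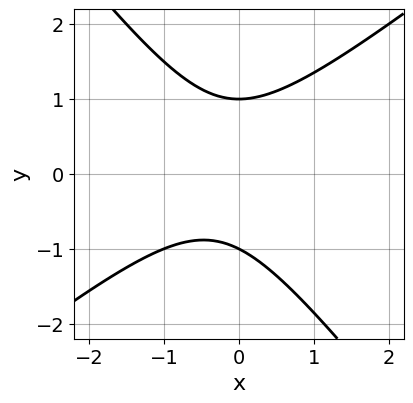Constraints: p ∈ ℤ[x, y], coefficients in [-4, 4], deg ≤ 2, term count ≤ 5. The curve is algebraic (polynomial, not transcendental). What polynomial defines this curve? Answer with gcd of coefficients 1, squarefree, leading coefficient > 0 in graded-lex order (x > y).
2*x^2 - x*y - 2*y^2 + x + 2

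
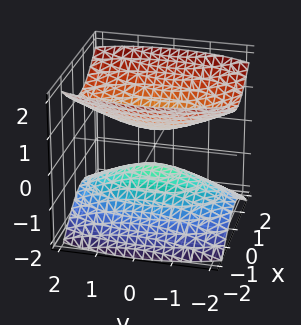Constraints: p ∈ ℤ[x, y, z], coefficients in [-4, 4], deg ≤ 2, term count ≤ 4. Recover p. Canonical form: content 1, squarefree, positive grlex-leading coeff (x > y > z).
The picture has 2 separate pieces. They look like related sheets of one shape, so recover p as a whole.
The degree is 2 — two separate bowl-shaped sheets opening away from each other; a quadric.
Symmetries: the y ↦ −y reflection is a symmetry, so y appears only in even powers; mirror symmetry x ↦ −x ⇒ only even powers of x; mirror symmetry z ↦ −z ⇒ only even powers of z.
Observable constraints: no x-intercept at any integer in the box; it misses every integer gridline on the y-axis.
Assembling these constraints gives the stated polynomial.

3*x^2 + y^2 - 3*z^2 + 1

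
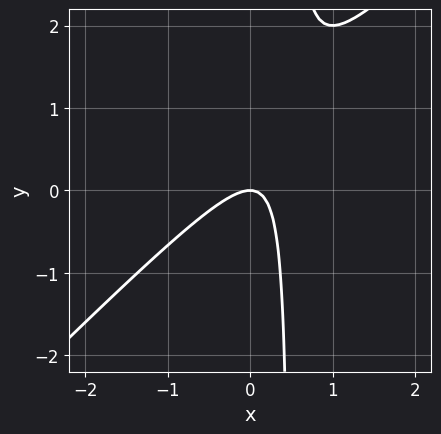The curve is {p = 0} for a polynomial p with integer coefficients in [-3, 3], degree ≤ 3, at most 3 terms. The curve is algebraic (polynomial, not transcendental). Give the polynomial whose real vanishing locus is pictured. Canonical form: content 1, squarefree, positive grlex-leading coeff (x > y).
2*x^2 - 2*x*y + y

The degree is 2 — no degree-1 curve has this shape.
Reading off the gridlines: it crosses the x-axis at the gridline x = 0; it crosses the y-axis at the gridline y = 0.
These observations pin down the coefficients.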